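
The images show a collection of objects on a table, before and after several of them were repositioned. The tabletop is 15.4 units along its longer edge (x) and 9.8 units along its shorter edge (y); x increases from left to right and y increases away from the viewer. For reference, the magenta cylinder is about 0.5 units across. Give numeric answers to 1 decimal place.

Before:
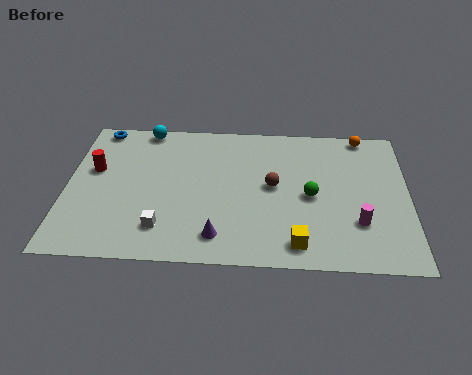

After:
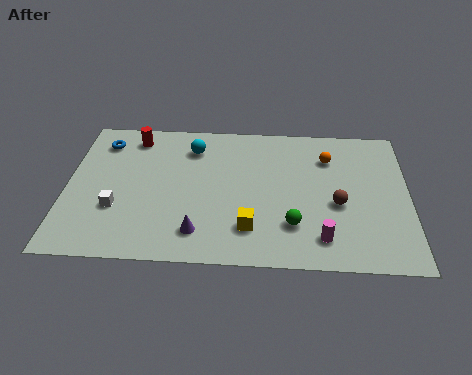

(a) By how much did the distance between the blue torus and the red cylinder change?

-1.5

Before: roughly 3.0 units apart; after: 1.5. That's 1.5 units closer together.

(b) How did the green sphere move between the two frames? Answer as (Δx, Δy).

(-0.8, -2.0)

The green sphere started near (11.0, 4.6) and ended near (10.2, 2.6).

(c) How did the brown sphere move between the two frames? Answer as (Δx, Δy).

(2.9, -1.1)

From the two frames, the brown sphere sits at roughly (9.3, 5.2) before and (12.2, 4.1) after.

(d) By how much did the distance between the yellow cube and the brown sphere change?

+0.3

They were about 4.0 units apart before and 4.3 after — 0.3 units further apart.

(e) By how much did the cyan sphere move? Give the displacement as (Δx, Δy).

(2.2, -1.3)

The cyan sphere was at about (3.4, 9.0) and moved to about (5.6, 7.7).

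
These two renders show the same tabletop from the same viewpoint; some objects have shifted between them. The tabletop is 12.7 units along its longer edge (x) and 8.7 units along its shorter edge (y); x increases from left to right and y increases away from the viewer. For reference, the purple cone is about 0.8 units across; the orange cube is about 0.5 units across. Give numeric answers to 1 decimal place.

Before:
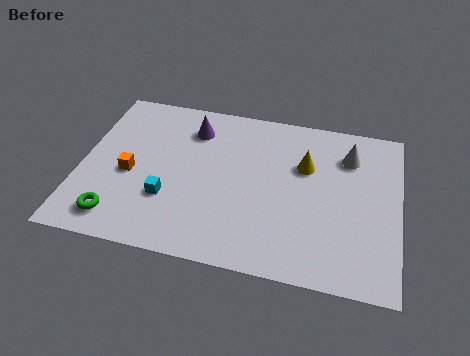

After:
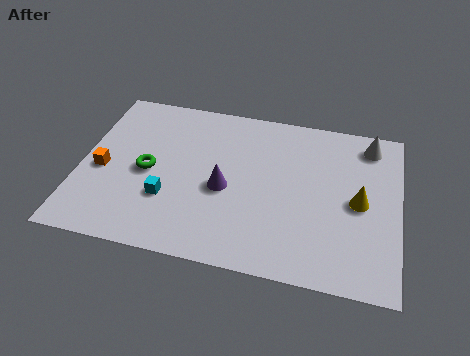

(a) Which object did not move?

the cyan cube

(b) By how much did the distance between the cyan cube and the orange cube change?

+1.0

The distance was about 1.9 in the first image and 2.9 in the second, so they moved 1.0 units further apart.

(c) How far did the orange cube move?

1.1

The orange cube was near (2.0, 3.8) before and (0.9, 3.8) after, so it travelled √(1.1² + 0.0²) ≈ 1.1 units.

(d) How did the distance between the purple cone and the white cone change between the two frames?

+0.4

Before: roughly 6.3 units apart; after: 6.7. That's 0.4 units further apart.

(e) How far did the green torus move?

2.9

The green torus was near (1.7, 1.4) before and (2.7, 4.1) after, so it travelled √(1.0² + 2.7²) ≈ 2.9 units.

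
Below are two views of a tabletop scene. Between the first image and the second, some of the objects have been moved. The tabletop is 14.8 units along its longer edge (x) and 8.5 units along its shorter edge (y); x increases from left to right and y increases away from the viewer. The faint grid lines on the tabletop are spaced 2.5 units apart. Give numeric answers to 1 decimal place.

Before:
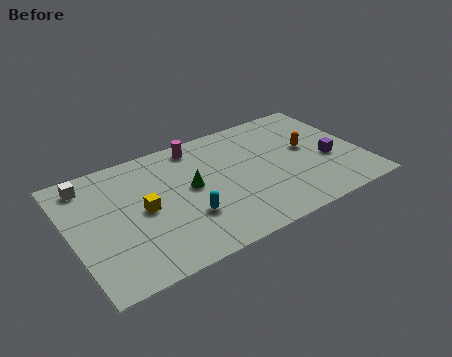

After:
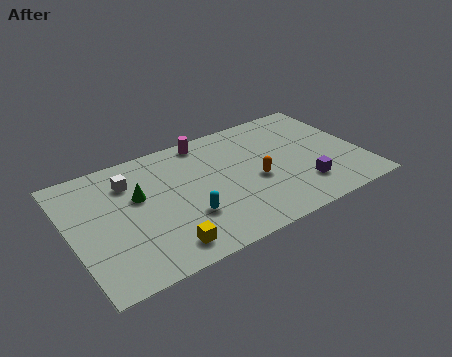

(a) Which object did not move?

the cyan capsule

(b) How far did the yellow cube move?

3.0

The yellow cube was near (3.6, 4.2) before and (4.2, 1.3) after, so it travelled √(0.6² + 2.9²) ≈ 3.0 units.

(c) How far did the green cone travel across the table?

2.7

From (6.1, 4.6) to (3.5, 5.2), the green cone covered √(2.6² + 0.6²) ≈ 2.7 units.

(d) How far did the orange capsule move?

3.1

From (12.2, 4.7) to (9.3, 3.6), the orange capsule covered √(2.9² + 1.1²) ≈ 3.1 units.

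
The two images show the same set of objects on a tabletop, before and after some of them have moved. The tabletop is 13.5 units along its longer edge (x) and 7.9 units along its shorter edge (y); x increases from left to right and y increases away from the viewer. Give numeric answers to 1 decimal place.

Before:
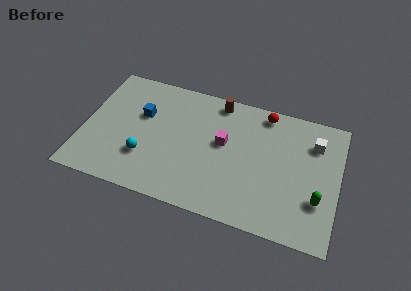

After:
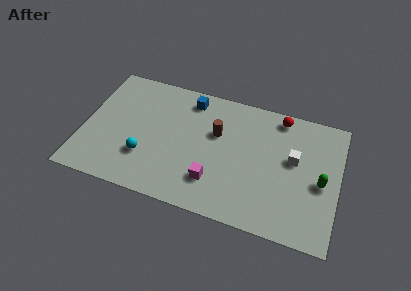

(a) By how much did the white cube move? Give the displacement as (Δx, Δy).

(-1.0, -1.3)

The white cube was at about (12.1, 5.9) and moved to about (11.1, 4.6).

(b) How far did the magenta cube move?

2.5

The magenta cube was near (7.4, 4.5) before and (7.1, 2.0) after, so it travelled √(0.3² + 2.5²) ≈ 2.5 units.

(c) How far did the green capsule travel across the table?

1.1

From (12.5, 2.5) to (12.6, 3.6), the green capsule covered √(0.1² + 1.1²) ≈ 1.1 units.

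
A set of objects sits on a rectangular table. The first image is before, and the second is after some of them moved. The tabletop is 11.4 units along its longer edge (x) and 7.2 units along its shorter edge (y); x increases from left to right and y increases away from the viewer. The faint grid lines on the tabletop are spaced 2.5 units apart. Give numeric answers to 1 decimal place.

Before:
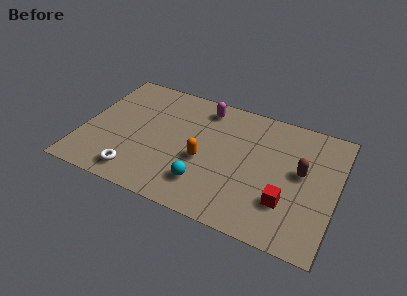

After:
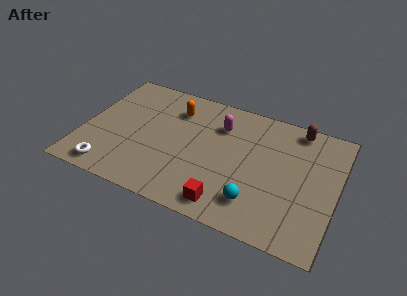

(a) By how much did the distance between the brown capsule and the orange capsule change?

+1.2

They were about 4.4 units apart before and 5.6 after — 1.2 units further apart.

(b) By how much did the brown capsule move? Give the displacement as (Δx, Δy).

(-0.4, 2.4)

From the two frames, the brown capsule sits at roughly (9.8, 4.0) before and (9.4, 6.4) after.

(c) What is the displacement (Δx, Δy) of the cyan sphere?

(2.3, -0.1)

The cyan sphere started near (5.7, 1.7) and ended near (8.0, 1.6).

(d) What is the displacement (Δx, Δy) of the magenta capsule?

(0.8, -0.8)

From the two frames, the magenta capsule sits at roughly (5.2, 6.1) before and (6.0, 5.3) after.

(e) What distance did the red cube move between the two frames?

2.7

The red cube was near (9.3, 2.1) before and (6.8, 1.0) after, so it travelled √(2.5² + 1.1²) ≈ 2.7 units.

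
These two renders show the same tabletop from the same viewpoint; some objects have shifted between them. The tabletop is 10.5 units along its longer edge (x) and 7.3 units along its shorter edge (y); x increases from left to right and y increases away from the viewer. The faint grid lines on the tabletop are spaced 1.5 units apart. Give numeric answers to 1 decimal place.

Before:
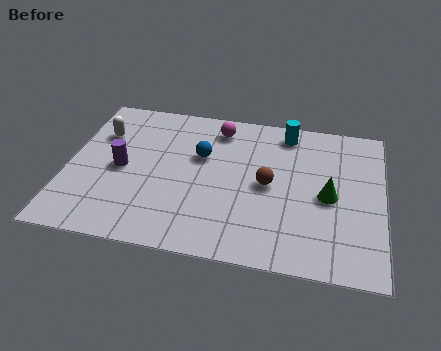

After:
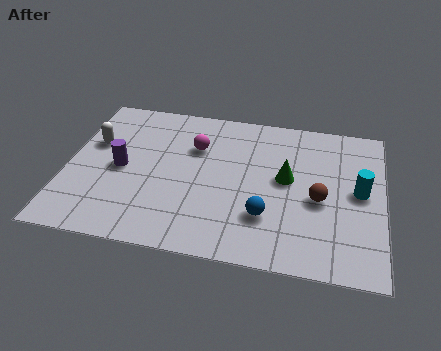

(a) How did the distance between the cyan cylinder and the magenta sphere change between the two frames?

+3.3

Before: roughly 2.3 units apart; after: 5.6. That's 3.3 units further apart.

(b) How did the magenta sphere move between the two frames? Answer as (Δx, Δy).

(-0.7, -1.1)

The magenta sphere started near (4.9, 6.1) and ended near (4.2, 5.0).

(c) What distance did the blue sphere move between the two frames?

3.4

The blue sphere moved from about (4.4, 4.6) to (6.7, 2.1), a distance of √(2.3² + 2.5²) ≈ 3.4.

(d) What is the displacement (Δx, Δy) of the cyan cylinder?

(2.5, -2.5)

The cyan cylinder was at about (7.2, 6.3) and moved to about (9.7, 3.8).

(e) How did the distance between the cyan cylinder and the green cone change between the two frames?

-0.9

The distance was about 3.3 in the first image and 2.4 in the second, so they moved 0.9 units closer together.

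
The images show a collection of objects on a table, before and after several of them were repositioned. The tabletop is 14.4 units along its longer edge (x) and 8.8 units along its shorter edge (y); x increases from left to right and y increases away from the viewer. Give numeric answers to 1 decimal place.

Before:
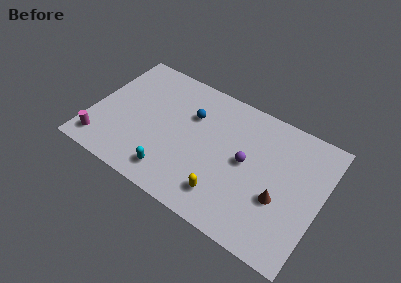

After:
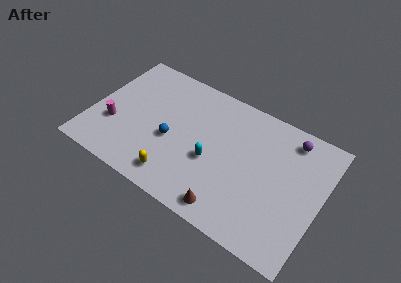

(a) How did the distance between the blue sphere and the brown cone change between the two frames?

-1.7

The distance was about 6.6 in the first image and 4.9 in the second, so they moved 1.7 units closer together.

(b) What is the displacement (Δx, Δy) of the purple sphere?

(2.4, 2.9)

The purple sphere started near (9.7, 4.6) and ended near (12.1, 7.5).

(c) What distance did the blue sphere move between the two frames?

2.5

The blue sphere was near (6.0, 6.0) before and (5.1, 3.7) after, so it travelled √(0.9² + 2.3²) ≈ 2.5 units.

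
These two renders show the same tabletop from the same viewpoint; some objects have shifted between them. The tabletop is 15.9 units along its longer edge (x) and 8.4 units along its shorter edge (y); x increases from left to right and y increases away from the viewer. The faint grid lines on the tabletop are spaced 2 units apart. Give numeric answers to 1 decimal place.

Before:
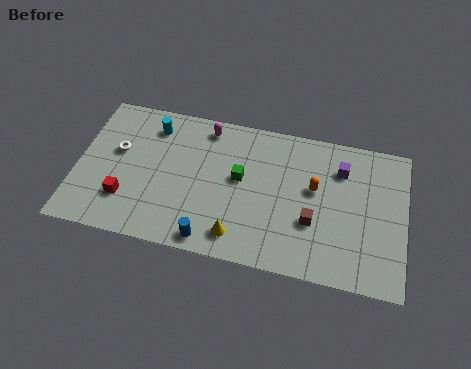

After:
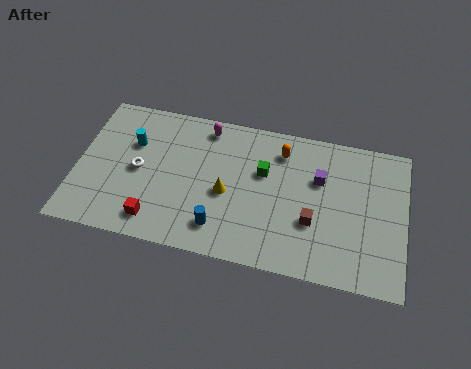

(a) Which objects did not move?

the magenta capsule and the brown cube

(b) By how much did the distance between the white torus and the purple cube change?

-2.1

They were about 10.9 units apart before and 8.8 after — 2.1 units closer together.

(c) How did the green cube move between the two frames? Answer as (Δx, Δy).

(1.1, 0.6)

The green cube started near (7.9, 4.7) and ended near (9.0, 5.3).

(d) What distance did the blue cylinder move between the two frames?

0.9

The blue cylinder was near (6.7, 0.9) before and (7.1, 1.7) after, so it travelled √(0.4² + 0.8²) ≈ 0.9 units.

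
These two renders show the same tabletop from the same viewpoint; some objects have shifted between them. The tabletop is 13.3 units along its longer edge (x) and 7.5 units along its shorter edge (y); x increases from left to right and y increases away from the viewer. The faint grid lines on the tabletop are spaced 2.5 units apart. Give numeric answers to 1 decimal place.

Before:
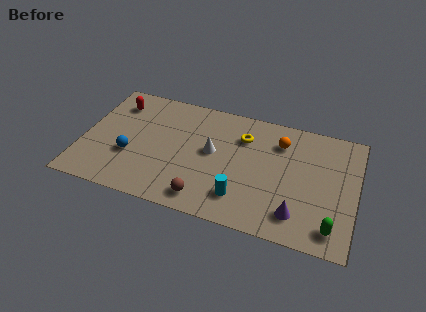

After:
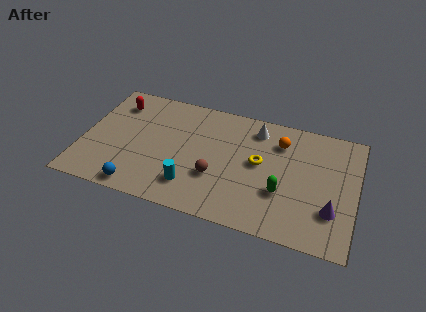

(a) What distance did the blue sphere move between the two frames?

2.0

The blue sphere was near (2.4, 2.7) before and (3.0, 0.8) after, so it travelled √(0.6² + 1.9²) ≈ 2.0 units.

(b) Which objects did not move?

the red capsule and the orange sphere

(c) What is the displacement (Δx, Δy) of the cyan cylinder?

(-2.4, 0.0)

The cyan cylinder started near (7.9, 1.7) and ended near (5.5, 1.7).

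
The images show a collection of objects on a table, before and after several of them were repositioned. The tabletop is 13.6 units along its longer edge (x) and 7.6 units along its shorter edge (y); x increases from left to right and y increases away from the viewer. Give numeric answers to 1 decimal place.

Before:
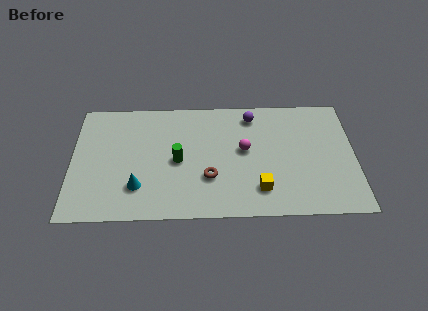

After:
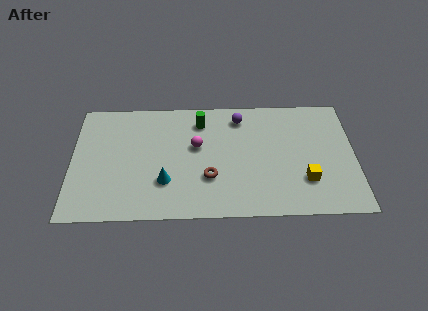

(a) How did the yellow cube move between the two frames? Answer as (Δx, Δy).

(2.2, 0.5)

From the two frames, the yellow cube sits at roughly (9.0, 1.7) before and (11.2, 2.2) after.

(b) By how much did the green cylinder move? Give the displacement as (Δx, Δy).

(1.1, 2.5)

The green cylinder was at about (5.1, 3.6) and moved to about (6.2, 6.1).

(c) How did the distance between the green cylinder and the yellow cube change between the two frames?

+2.0

They were about 4.3 units apart before and 6.3 after — 2.0 units further apart.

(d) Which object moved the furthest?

the green cylinder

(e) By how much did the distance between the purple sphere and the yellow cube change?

+0.4

Before: roughly 4.7 units apart; after: 5.1. That's 0.4 units further apart.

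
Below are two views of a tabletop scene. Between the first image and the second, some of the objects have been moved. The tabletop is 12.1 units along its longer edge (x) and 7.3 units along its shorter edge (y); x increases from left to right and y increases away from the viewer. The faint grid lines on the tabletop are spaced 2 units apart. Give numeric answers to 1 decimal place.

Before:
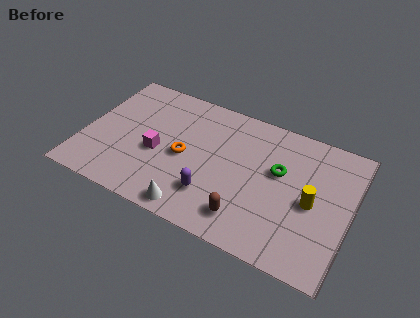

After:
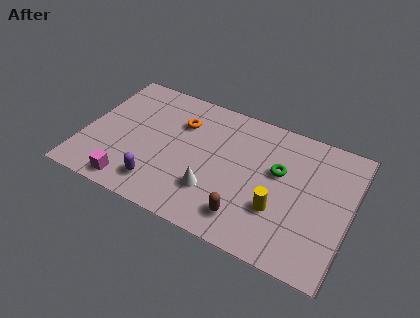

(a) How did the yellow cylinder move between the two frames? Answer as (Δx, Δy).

(-1.4, -1.0)

From the two frames, the yellow cylinder sits at roughly (10.4, 3.4) before and (9.0, 2.4) after.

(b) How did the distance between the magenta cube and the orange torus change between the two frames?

+3.4

Before: roughly 1.2 units apart; after: 4.6. That's 3.4 units further apart.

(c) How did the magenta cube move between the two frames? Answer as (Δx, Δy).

(-0.9, -2.2)

The magenta cube started near (3.4, 3.1) and ended near (2.5, 0.9).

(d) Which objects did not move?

the green torus and the brown capsule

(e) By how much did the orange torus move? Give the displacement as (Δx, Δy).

(-0.4, 1.8)

The orange torus was at about (4.6, 3.4) and moved to about (4.2, 5.2).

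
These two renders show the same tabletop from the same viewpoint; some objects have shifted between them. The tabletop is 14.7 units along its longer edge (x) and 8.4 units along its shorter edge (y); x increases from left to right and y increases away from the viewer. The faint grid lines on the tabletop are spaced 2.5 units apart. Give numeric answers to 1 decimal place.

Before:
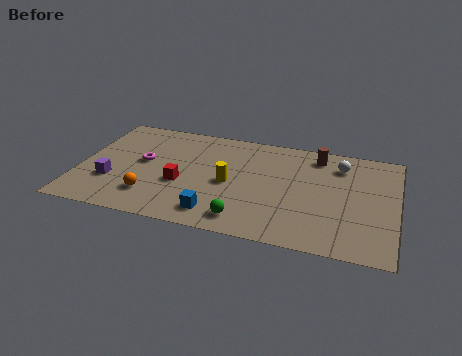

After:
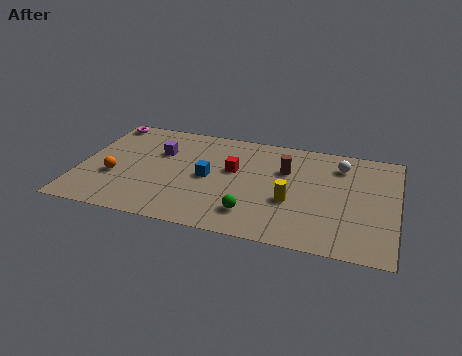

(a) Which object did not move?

the white sphere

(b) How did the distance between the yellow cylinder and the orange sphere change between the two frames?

+4.2

Before: roughly 4.0 units apart; after: 8.2. That's 4.2 units further apart.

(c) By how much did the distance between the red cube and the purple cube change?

+0.3

They were about 3.3 units apart before and 3.6 after — 0.3 units further apart.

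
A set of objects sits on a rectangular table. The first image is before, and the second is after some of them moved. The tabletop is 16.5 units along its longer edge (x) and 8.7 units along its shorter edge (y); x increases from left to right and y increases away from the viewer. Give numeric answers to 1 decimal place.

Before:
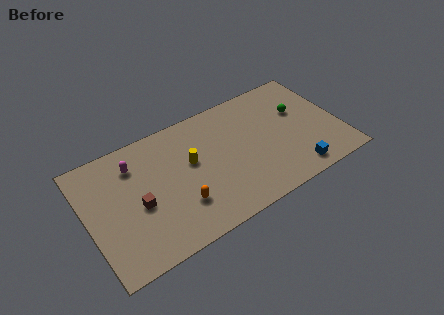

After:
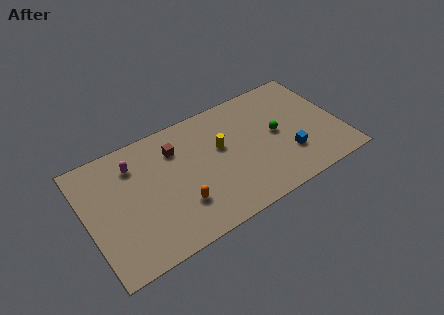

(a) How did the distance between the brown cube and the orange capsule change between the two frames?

+1.2

The distance was about 2.8 in the first image and 4.0 in the second, so they moved 1.2 units further apart.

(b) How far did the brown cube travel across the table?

3.9

The brown cube moved from about (3.2, 3.8) to (6.0, 6.5), a distance of √(2.8² + 2.7²) ≈ 3.9.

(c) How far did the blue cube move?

1.4

From (13.1, 1.2) to (12.9, 2.6), the blue cube covered √(0.2² + 1.4²) ≈ 1.4 units.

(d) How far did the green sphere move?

2.0

The green sphere moved from about (14.1, 5.5) to (12.4, 4.5), a distance of √(1.7² + 1.0²) ≈ 2.0.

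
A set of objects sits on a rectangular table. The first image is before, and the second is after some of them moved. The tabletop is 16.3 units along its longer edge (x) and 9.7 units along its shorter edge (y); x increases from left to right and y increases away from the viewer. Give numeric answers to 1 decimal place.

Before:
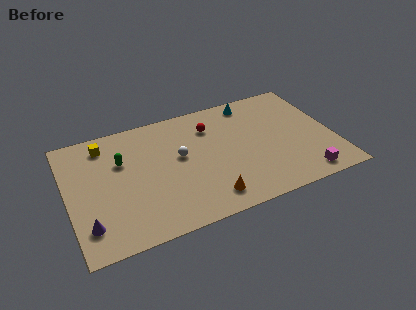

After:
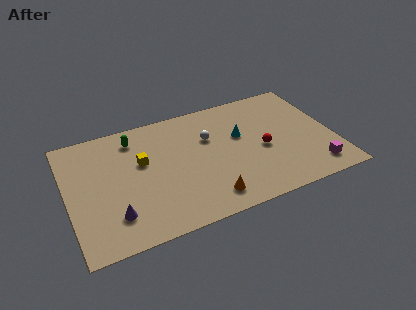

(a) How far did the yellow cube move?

3.0

From (2.5, 8.1) to (4.6, 5.9), the yellow cube covered √(2.1² + 2.2²) ≈ 3.0 units.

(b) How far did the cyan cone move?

2.8

The cyan cone was near (11.7, 8.5) before and (10.7, 5.9) after, so it travelled √(1.0² + 2.6²) ≈ 2.8 units.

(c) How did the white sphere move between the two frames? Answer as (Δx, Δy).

(1.9, 0.9)

The white sphere was at about (6.9, 5.5) and moved to about (8.8, 6.4).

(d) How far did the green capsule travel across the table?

1.8

The green capsule was near (3.4, 6.4) before and (4.3, 8.0) after, so it travelled √(0.9² + 1.6²) ≈ 1.8 units.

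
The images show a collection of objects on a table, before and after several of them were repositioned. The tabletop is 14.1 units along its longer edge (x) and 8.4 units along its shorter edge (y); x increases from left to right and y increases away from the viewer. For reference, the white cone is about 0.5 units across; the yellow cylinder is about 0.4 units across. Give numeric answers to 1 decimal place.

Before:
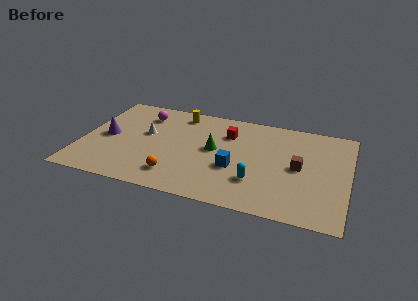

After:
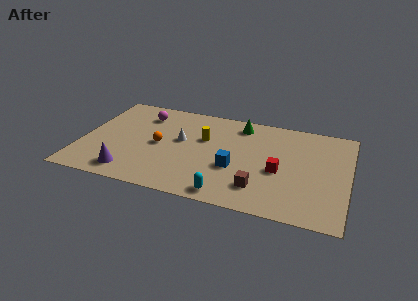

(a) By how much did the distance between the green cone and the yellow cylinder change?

-0.9

The distance was about 3.4 in the first image and 2.5 in the second, so they moved 0.9 units closer together.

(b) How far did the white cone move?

1.9

From (3.3, 4.9) to (5.2, 4.8), the white cone covered √(1.9² + 0.1²) ≈ 1.9 units.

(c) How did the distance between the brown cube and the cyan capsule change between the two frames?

-0.9

Before: roughly 2.8 units apart; after: 1.9. That's 0.9 units closer together.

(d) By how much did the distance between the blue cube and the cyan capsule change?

+0.9

Before: roughly 1.4 units apart; after: 2.3. That's 0.9 units further apart.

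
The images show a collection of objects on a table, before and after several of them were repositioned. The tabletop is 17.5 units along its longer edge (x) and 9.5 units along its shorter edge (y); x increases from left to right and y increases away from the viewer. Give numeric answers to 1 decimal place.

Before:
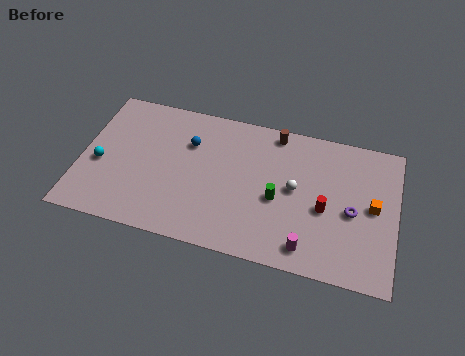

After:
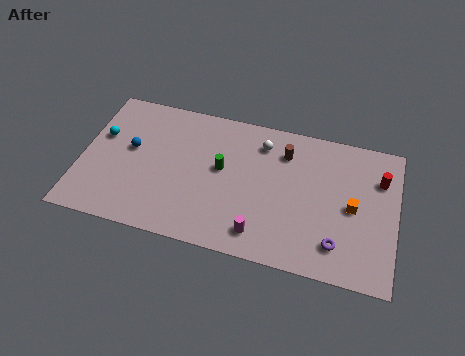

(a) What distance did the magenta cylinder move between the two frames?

2.6

The magenta cylinder was near (12.8, 1.4) before and (10.2, 1.6) after, so it travelled √(2.6² + 0.2²) ≈ 2.6 units.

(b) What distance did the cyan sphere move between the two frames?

1.9

From (1.1, 4.0) to (1.0, 5.9), the cyan sphere covered √(0.1² + 1.9²) ≈ 1.9 units.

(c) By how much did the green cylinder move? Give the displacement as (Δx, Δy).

(-3.2, 1.2)

The green cylinder started near (11.0, 4.1) and ended near (7.8, 5.3).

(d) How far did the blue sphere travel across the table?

3.4

From (5.9, 6.6) to (2.7, 5.4), the blue sphere covered √(3.2² + 1.2²) ≈ 3.4 units.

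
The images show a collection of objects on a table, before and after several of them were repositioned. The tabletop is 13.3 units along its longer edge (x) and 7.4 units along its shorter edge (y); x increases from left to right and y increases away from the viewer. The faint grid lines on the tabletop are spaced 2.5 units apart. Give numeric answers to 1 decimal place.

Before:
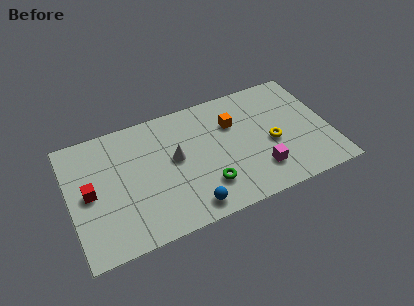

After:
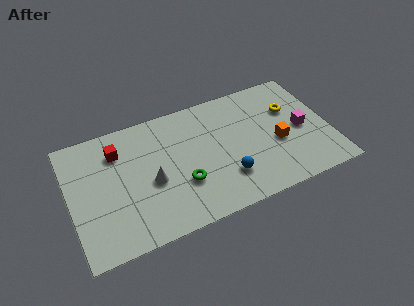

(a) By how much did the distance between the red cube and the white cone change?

-1.6

They were about 4.4 units apart before and 2.8 after — 1.6 units closer together.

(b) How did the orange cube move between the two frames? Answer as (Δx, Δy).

(2.1, -2.0)

The orange cube started near (8.5, 5.1) and ended near (10.6, 3.1).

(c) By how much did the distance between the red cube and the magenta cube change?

+0.8

They were about 8.7 units apart before and 9.5 after — 0.8 units further apart.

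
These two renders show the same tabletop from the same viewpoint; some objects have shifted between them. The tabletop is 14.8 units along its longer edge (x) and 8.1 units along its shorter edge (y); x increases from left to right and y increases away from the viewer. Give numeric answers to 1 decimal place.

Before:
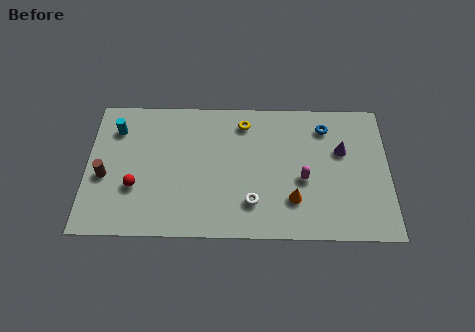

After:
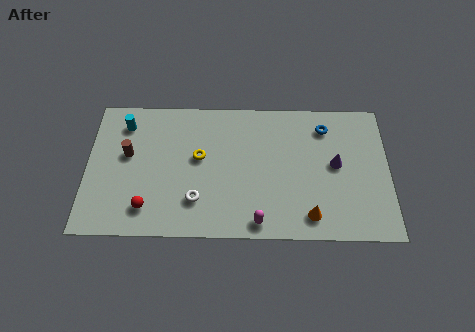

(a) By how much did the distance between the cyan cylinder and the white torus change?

-2.2

The distance was about 7.9 in the first image and 5.7 in the second, so they moved 2.2 units closer together.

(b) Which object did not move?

the blue torus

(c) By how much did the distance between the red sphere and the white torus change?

-3.3

The distance was about 5.8 in the first image and 2.5 in the second, so they moved 3.3 units closer together.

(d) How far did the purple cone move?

0.9

The purple cone moved from about (12.5, 5.1) to (12.2, 4.3), a distance of √(0.3² + 0.8²) ≈ 0.9.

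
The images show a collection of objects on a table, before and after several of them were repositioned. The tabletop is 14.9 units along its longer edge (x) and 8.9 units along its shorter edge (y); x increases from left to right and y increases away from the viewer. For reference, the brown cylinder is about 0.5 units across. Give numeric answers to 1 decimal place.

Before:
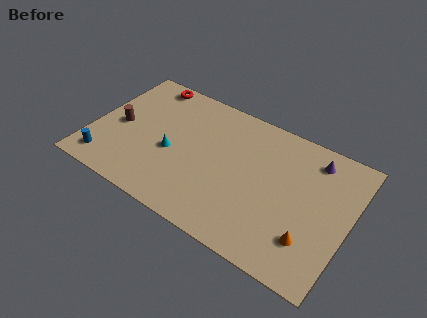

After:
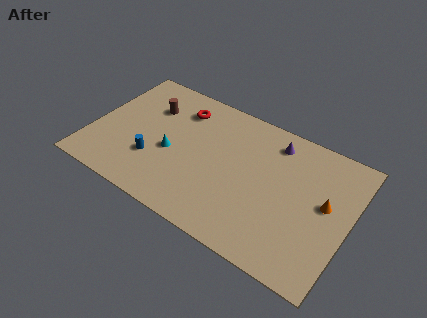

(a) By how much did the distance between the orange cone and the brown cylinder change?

-1.1

Before: roughly 11.7 units apart; after: 10.6. That's 1.1 units closer together.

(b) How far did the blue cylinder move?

3.0

The blue cylinder moved from about (1.2, 1.4) to (3.8, 2.8), a distance of √(2.6² + 1.4²) ≈ 3.0.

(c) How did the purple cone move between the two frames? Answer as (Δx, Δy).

(-2.3, 0.0)

From the two frames, the purple cone sits at roughly (12.5, 7.4) before and (10.2, 7.4) after.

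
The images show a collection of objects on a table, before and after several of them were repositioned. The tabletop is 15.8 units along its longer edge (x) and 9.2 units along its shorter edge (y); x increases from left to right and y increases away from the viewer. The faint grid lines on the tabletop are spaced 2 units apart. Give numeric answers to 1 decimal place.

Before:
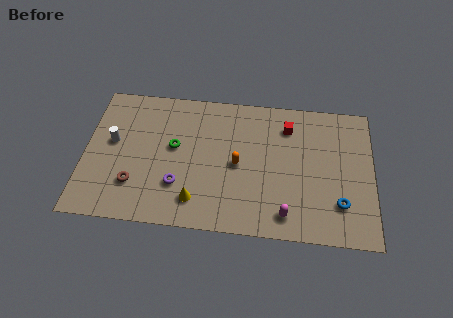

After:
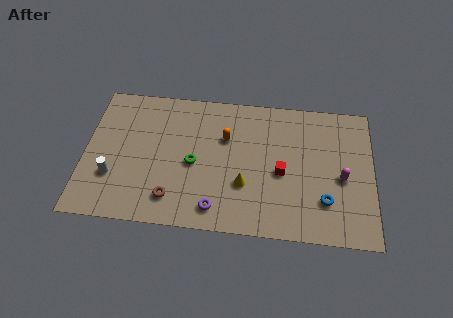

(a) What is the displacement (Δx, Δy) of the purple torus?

(2.1, -1.3)

The purple torus started near (5.2, 2.7) and ended near (7.3, 1.4).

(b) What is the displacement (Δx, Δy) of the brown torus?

(2.1, -0.7)

The brown torus was at about (2.8, 2.5) and moved to about (4.9, 1.8).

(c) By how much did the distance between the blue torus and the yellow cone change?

-3.4

Before: roughly 7.8 units apart; after: 4.4. That's 3.4 units closer together.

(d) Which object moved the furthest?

the magenta capsule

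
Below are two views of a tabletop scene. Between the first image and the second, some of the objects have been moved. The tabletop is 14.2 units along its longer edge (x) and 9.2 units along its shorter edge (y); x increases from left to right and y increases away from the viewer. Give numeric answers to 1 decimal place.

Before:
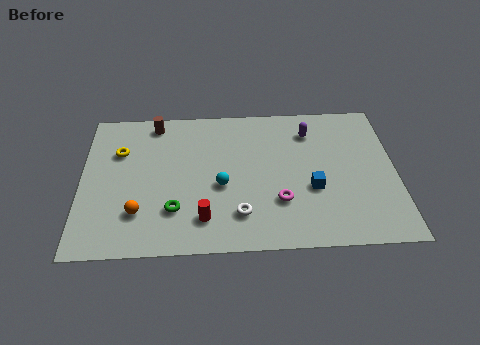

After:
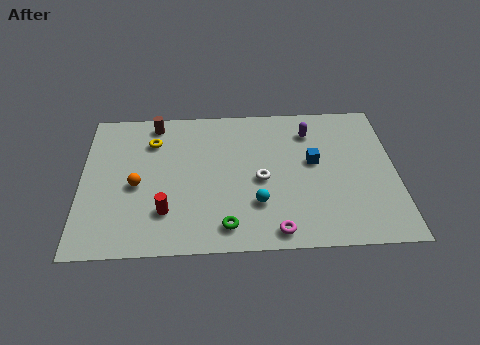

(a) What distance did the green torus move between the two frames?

2.5

The green torus was near (4.2, 2.5) before and (6.5, 1.4) after, so it travelled √(2.3² + 1.1²) ≈ 2.5 units.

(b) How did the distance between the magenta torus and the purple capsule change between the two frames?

+1.8

The distance was about 4.6 in the first image and 6.4 in the second, so they moved 1.8 units further apart.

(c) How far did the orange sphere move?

1.7

From (2.6, 2.4) to (2.5, 4.1), the orange sphere covered √(0.1² + 1.7²) ≈ 1.7 units.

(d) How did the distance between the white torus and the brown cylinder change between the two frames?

-0.9

Before: roughly 7.1 units apart; after: 6.2. That's 0.9 units closer together.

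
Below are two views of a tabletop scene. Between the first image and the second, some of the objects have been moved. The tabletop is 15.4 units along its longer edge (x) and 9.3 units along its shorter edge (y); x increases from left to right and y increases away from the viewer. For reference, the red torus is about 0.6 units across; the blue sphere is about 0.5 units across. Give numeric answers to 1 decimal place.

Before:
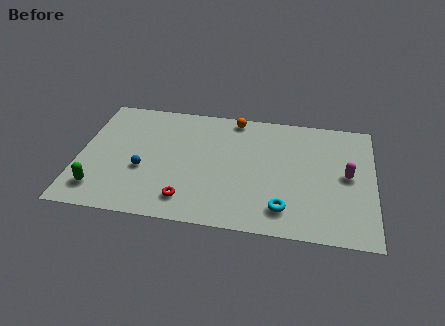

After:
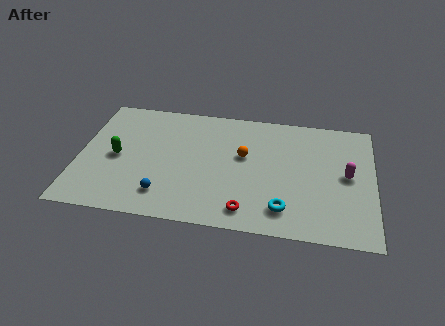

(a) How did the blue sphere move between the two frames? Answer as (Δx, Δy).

(1.2, -1.7)

The blue sphere was at about (3.4, 3.6) and moved to about (4.6, 1.9).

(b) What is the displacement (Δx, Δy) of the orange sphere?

(0.6, -2.9)

From the two frames, the orange sphere sits at roughly (8.0, 8.4) before and (8.6, 5.5) after.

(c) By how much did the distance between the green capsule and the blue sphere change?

+0.8

Before: roughly 2.8 units apart; after: 3.6. That's 0.8 units further apart.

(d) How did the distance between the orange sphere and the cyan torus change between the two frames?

-2.9

They were about 7.2 units apart before and 4.3 after — 2.9 units closer together.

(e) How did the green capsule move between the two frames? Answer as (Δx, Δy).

(0.8, 2.6)

From the two frames, the green capsule sits at roughly (1.2, 1.8) before and (2.0, 4.4) after.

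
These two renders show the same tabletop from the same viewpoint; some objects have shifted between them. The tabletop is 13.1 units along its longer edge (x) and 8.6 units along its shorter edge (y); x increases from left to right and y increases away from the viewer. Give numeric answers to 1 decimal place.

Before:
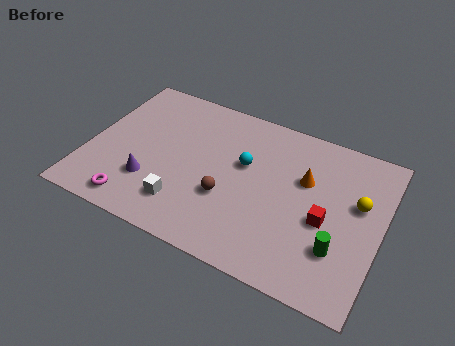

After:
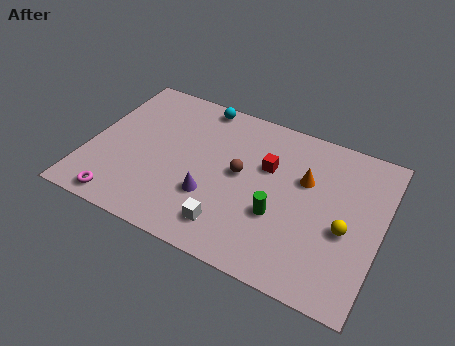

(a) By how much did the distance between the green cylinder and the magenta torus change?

-1.9

The distance was about 9.0 in the first image and 7.1 in the second, so they moved 1.9 units closer together.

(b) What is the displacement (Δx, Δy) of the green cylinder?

(-2.7, 0.6)

From the two frames, the green cylinder sits at roughly (11.4, 2.5) before and (8.7, 3.1) after.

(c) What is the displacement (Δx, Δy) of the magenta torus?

(-0.6, -0.2)

From the two frames, the magenta torus sits at roughly (2.5, 1.1) before and (1.9, 0.9) after.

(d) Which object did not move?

the orange cone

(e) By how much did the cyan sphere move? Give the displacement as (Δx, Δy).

(-2.4, 2.6)

The cyan sphere was at about (6.9, 5.2) and moved to about (4.5, 7.8).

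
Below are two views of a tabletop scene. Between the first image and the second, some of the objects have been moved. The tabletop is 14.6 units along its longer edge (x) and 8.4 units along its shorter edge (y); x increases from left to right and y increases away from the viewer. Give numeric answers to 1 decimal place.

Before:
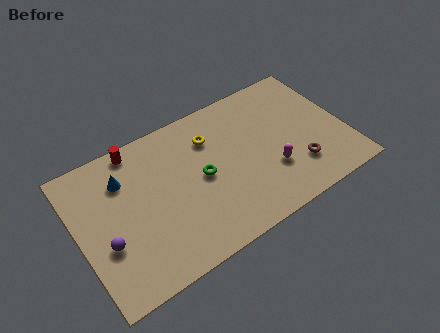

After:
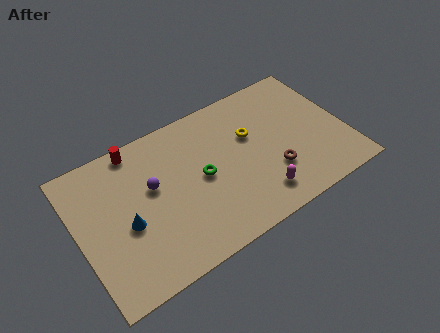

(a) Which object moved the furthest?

the purple sphere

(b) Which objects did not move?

the green torus and the red cylinder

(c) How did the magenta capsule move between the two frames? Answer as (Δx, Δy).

(-0.9, -1.1)

From the two frames, the magenta capsule sits at roughly (10.3, 2.7) before and (9.4, 1.6) after.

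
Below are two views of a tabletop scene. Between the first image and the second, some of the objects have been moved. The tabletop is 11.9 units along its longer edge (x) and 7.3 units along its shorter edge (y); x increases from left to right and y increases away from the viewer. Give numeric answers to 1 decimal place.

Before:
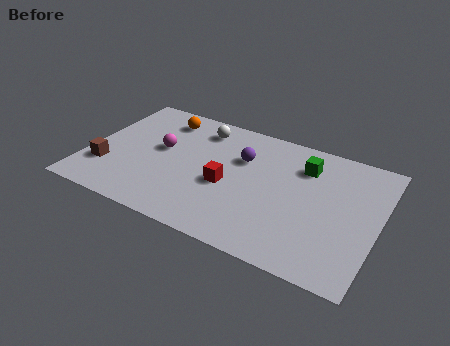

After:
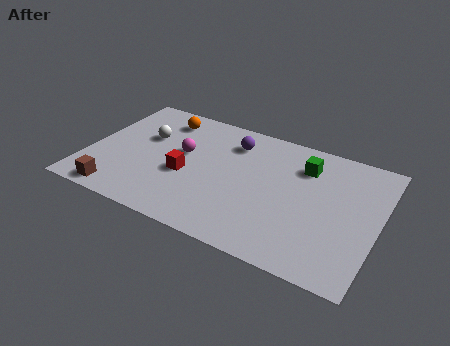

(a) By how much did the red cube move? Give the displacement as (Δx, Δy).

(-1.7, -0.1)

From the two frames, the red cube sits at roughly (5.8, 3.1) before and (4.1, 3.0) after.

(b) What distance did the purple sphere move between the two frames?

0.9

The purple sphere moved from about (6.2, 4.9) to (5.7, 5.7), a distance of √(0.5² + 0.8²) ≈ 0.9.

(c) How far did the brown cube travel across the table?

1.5

From (0.9, 2.1) to (1.6, 0.8), the brown cube covered √(0.7² + 1.3²) ≈ 1.5 units.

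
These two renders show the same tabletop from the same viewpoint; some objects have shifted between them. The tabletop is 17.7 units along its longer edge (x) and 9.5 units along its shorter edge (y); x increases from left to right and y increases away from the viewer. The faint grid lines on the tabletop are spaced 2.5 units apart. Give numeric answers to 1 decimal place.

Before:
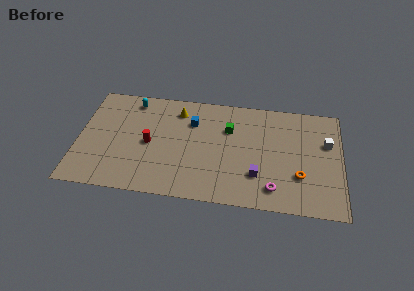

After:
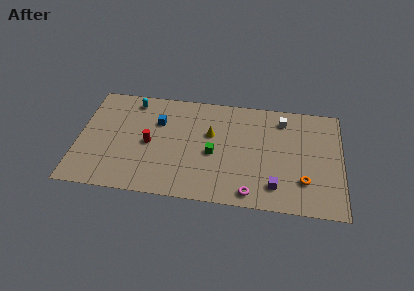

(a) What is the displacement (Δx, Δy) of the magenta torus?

(-1.5, -0.6)

From the two frames, the magenta torus sits at roughly (13.2, 1.7) before and (11.7, 1.1) after.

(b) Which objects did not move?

the red cylinder and the cyan capsule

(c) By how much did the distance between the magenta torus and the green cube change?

-1.7

Before: roughly 5.7 units apart; after: 4.0. That's 1.7 units closer together.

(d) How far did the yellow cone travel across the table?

2.9

The yellow cone was near (6.6, 7.7) before and (8.9, 5.9) after, so it travelled √(2.3² + 1.8²) ≈ 2.9 units.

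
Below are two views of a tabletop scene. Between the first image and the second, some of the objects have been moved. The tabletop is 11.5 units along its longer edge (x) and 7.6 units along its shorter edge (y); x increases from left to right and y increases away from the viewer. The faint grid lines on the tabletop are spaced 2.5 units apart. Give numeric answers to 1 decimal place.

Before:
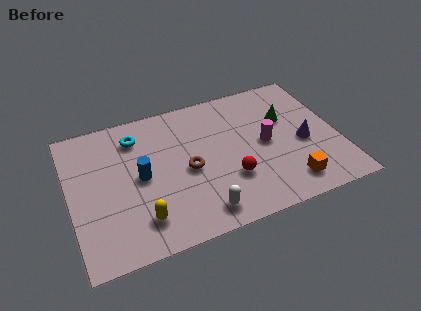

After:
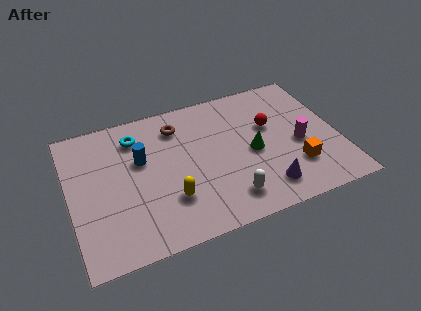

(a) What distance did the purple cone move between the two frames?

2.7

From (10.0, 3.3) to (8.1, 1.4), the purple cone covered √(1.9² + 1.9²) ≈ 2.7 units.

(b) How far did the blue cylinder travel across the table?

0.9

From (3.0, 3.8) to (3.1, 4.7), the blue cylinder covered √(0.1² + 0.9²) ≈ 0.9 units.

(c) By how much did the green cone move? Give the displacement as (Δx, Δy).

(-1.6, -1.4)

The green cone started near (9.4, 4.9) and ended near (7.8, 3.5).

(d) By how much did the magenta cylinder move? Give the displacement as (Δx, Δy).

(1.4, -0.5)

The magenta cylinder started near (8.4, 3.8) and ended near (9.8, 3.3).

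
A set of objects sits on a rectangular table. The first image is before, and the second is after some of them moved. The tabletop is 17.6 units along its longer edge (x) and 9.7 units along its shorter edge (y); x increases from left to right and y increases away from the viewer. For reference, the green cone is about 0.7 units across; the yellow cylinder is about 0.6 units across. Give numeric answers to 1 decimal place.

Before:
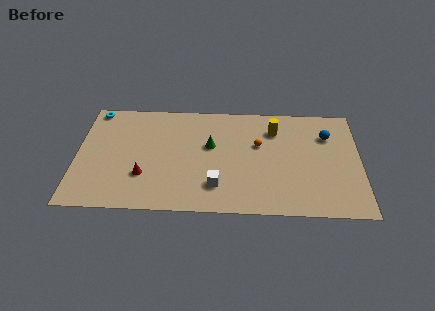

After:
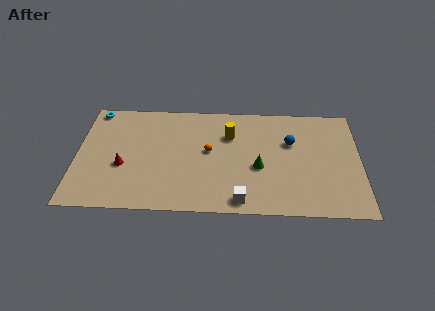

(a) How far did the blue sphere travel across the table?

2.4

The blue sphere was near (15.6, 7.0) before and (13.3, 6.3) after, so it travelled √(2.3² + 0.7²) ≈ 2.4 units.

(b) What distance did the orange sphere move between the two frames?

3.2

From (11.3, 6.0) to (8.2, 5.3), the orange sphere covered √(3.1² + 0.7²) ≈ 3.2 units.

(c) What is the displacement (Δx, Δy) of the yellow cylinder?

(-2.8, -0.6)

From the two frames, the yellow cylinder sits at roughly (12.3, 7.4) before and (9.5, 6.8) after.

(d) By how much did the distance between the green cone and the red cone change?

+3.4

The distance was about 5.0 in the first image and 8.4 in the second, so they moved 3.4 units further apart.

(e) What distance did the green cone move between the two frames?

3.5

The green cone moved from about (8.3, 5.8) to (11.3, 4.0), a distance of √(3.0² + 1.8²) ≈ 3.5.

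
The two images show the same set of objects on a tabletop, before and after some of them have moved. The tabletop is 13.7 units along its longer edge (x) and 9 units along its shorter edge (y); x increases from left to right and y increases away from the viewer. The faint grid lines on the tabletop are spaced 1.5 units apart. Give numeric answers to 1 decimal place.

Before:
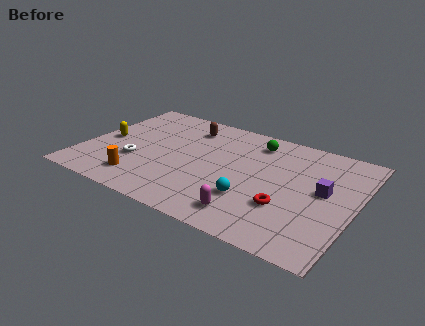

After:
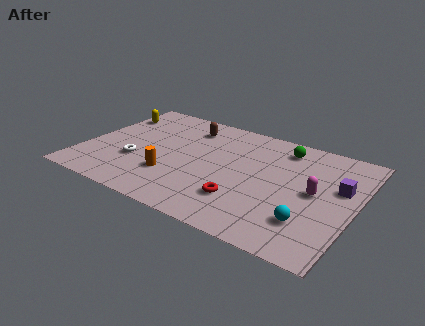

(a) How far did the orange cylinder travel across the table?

1.7

The orange cylinder was near (3.3, 1.7) before and (4.7, 2.7) after, so it travelled √(1.4² + 1.0²) ≈ 1.7 units.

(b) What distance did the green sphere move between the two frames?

1.4

The green sphere moved from about (8.3, 7.4) to (9.7, 7.5), a distance of √(1.4² + 0.1²) ≈ 1.4.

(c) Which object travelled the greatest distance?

the magenta capsule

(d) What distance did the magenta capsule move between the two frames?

4.2

The magenta capsule was near (8.9, 1.5) before and (11.7, 4.6) after, so it travelled √(2.8² + 3.1²) ≈ 4.2 units.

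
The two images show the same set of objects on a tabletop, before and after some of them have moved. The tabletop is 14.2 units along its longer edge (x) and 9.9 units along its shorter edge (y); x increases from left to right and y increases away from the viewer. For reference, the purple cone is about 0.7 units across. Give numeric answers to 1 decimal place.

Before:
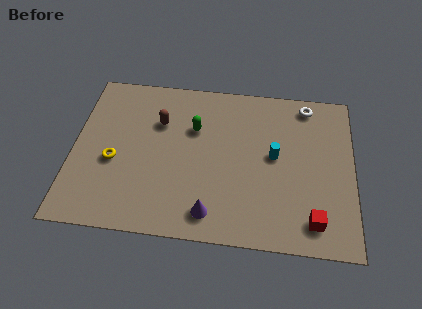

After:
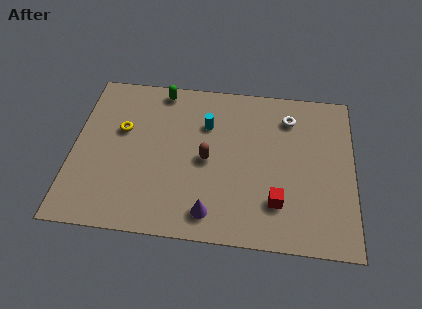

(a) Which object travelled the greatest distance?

the cyan cylinder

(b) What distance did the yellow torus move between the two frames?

2.0

From (2.1, 4.1) to (2.4, 6.1), the yellow torus covered √(0.3² + 2.0²) ≈ 2.0 units.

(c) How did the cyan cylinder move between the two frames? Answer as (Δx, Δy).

(-3.5, 1.6)

From the two frames, the cyan cylinder sits at roughly (10.2, 5.3) before and (6.7, 6.9) after.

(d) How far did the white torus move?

1.3

The white torus moved from about (11.8, 8.7) to (10.9, 7.8), a distance of √(0.9² + 0.9²) ≈ 1.3.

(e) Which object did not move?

the purple cone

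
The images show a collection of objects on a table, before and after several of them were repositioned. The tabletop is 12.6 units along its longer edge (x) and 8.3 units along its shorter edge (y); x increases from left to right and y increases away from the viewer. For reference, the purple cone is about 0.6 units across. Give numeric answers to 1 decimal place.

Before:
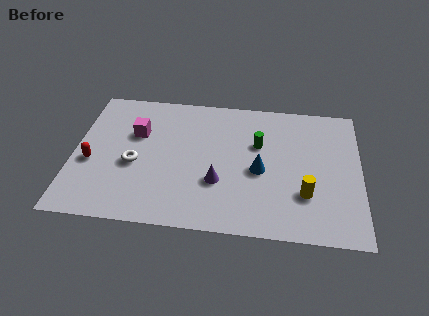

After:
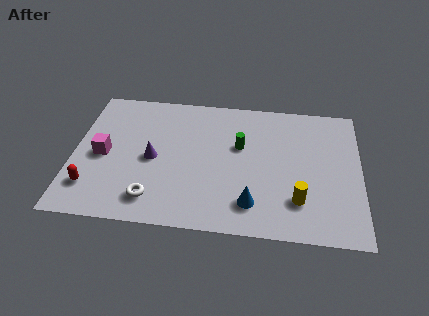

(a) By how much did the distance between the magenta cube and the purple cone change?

-2.3

They were about 4.5 units apart before and 2.2 after — 2.3 units closer together.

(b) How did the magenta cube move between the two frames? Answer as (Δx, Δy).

(-1.4, -1.5)

The magenta cube was at about (2.7, 5.4) and moved to about (1.3, 3.9).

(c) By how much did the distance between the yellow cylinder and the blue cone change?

-0.3

They were about 2.3 units apart before and 2.0 after — 0.3 units closer together.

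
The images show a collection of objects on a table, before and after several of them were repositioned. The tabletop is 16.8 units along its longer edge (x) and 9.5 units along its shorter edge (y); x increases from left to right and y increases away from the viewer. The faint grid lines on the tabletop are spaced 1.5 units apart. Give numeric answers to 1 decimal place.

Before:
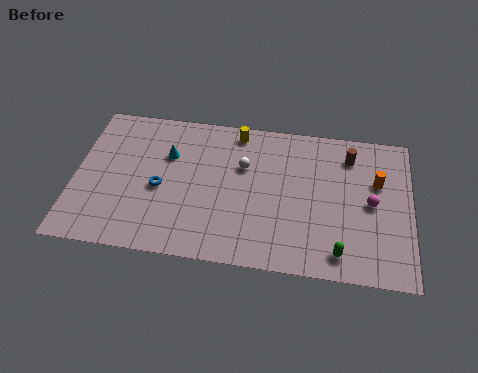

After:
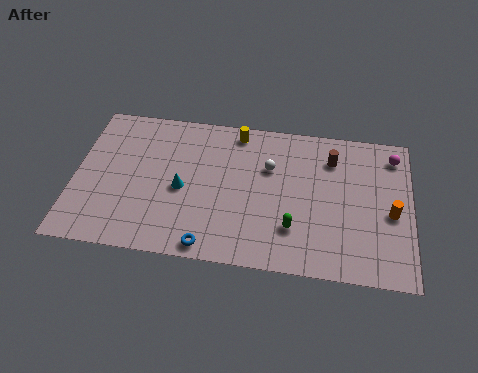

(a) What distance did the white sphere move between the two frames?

1.3

From (8.4, 6.2) to (9.7, 6.3), the white sphere covered √(1.3² + 0.1²) ≈ 1.3 units.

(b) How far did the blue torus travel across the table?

4.2

The blue torus moved from about (4.3, 4.2) to (6.9, 0.9), a distance of √(2.6² + 3.3²) ≈ 4.2.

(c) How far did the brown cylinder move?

0.9

The brown cylinder was near (13.7, 7.6) before and (12.8, 7.3) after, so it travelled √(0.9² + 0.3²) ≈ 0.9 units.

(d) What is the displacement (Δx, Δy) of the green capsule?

(-2.3, 1.2)

The green capsule started near (13.3, 1.4) and ended near (11.0, 2.6).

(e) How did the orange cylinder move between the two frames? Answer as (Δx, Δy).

(0.7, -1.9)

From the two frames, the orange cylinder sits at roughly (15.1, 6.1) before and (15.8, 4.2) after.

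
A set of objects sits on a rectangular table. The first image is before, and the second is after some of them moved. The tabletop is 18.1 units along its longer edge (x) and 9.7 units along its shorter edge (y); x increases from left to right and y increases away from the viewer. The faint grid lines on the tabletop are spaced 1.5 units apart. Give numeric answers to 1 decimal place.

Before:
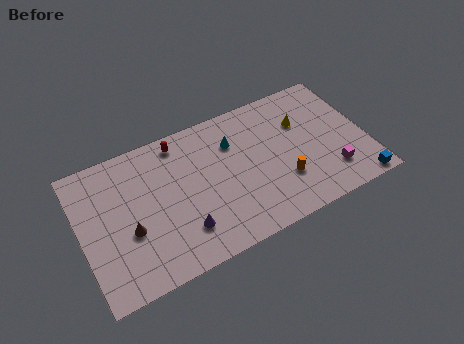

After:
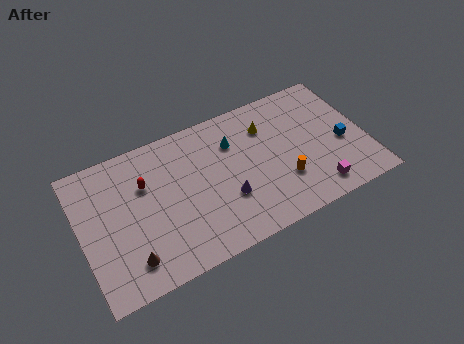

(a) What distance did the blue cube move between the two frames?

3.3

From (17.1, 0.8) to (16.6, 4.1), the blue cube covered √(0.5² + 3.3²) ≈ 3.3 units.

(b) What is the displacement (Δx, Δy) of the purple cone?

(2.9, 0.9)

The purple cone was at about (6.1, 2.4) and moved to about (9.0, 3.3).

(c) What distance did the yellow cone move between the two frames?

2.3

The yellow cone moved from about (14.3, 6.6) to (12.1, 7.2), a distance of √(2.2² + 0.6²) ≈ 2.3.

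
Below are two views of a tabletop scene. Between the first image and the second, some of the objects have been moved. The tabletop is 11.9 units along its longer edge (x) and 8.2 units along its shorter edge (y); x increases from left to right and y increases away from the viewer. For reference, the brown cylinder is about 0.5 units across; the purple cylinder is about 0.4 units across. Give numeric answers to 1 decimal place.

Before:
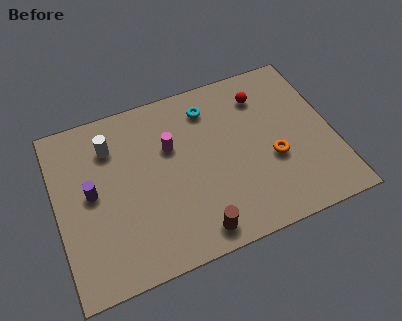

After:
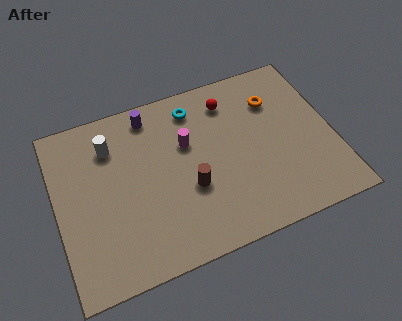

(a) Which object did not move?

the white cylinder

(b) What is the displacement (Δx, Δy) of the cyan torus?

(-0.6, 0.2)

The cyan torus started near (6.8, 6.6) and ended near (6.2, 6.8).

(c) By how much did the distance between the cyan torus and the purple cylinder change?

-3.9

They were about 5.8 units apart before and 1.9 after — 3.9 units closer together.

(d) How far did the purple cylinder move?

4.0

The purple cylinder moved from about (1.5, 4.3) to (4.3, 7.1), a distance of √(2.8² + 2.8²) ≈ 4.0.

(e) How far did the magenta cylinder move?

0.7

From (5.0, 5.3) to (5.7, 5.2), the magenta cylinder covered √(0.7² + 0.1²) ≈ 0.7 units.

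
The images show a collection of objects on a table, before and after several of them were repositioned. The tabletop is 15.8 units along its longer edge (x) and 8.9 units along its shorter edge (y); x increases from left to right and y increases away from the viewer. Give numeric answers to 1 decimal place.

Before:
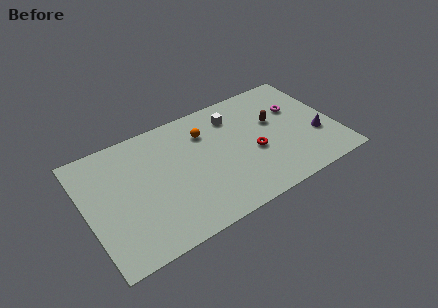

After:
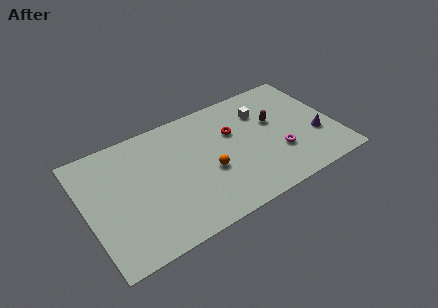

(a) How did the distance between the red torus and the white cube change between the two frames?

-1.3

They were about 3.4 units apart before and 2.1 after — 1.3 units closer together.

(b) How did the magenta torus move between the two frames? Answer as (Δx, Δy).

(-1.6, -2.9)

From the two frames, the magenta torus sits at roughly (13.6, 5.8) before and (12.0, 2.9) after.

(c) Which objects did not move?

the purple cone and the brown capsule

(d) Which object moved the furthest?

the magenta torus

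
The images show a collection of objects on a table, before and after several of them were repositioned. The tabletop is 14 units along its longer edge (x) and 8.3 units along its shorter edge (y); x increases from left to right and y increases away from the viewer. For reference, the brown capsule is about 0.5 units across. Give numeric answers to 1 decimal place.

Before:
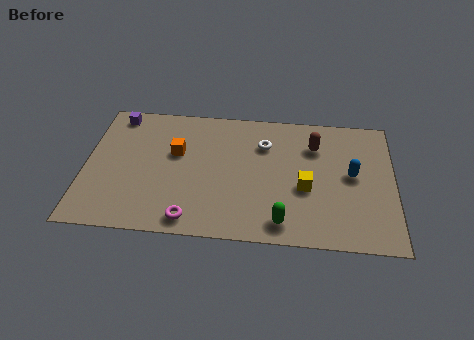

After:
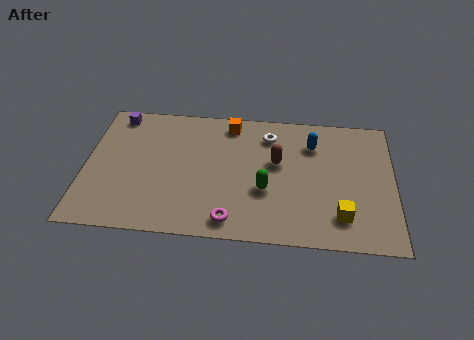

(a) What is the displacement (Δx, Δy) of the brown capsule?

(-1.7, -1.2)

From the two frames, the brown capsule sits at roughly (10.4, 6.1) before and (8.7, 4.9) after.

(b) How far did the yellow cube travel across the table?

2.3

The yellow cube moved from about (10.0, 3.4) to (11.6, 1.8), a distance of √(1.6² + 1.6²) ≈ 2.3.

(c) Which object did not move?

the purple cube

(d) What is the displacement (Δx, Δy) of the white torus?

(0.2, 0.6)

From the two frames, the white torus sits at roughly (8.1, 6.0) before and (8.3, 6.6) after.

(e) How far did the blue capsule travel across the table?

2.5

The blue capsule moved from about (12.1, 4.4) to (10.3, 6.2), a distance of √(1.8² + 1.8²) ≈ 2.5.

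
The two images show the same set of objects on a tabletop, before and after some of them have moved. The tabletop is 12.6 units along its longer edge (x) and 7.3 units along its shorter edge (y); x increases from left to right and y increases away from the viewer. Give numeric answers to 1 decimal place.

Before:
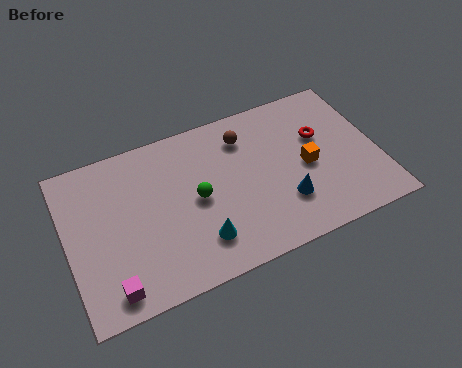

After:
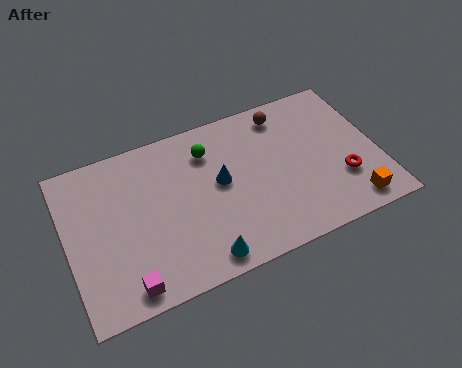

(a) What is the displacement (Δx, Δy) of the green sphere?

(0.7, 2.0)

The green sphere started near (5.2, 3.6) and ended near (5.9, 5.6).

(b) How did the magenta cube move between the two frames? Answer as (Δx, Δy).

(0.6, -0.1)

The magenta cube was at about (1.5, 1.0) and moved to about (2.1, 0.9).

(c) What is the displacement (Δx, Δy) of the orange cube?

(1.5, -2.4)

The orange cube started near (9.7, 3.4) and ended near (11.2, 1.0).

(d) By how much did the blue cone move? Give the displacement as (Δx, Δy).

(-2.4, 1.9)

The blue cone started near (8.6, 2.1) and ended near (6.2, 4.0).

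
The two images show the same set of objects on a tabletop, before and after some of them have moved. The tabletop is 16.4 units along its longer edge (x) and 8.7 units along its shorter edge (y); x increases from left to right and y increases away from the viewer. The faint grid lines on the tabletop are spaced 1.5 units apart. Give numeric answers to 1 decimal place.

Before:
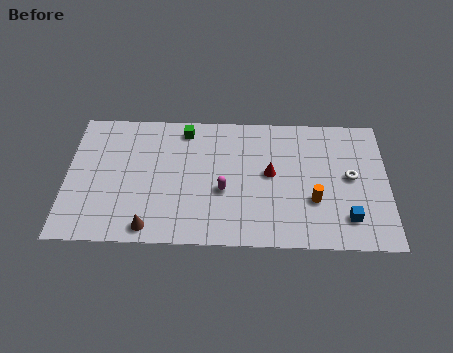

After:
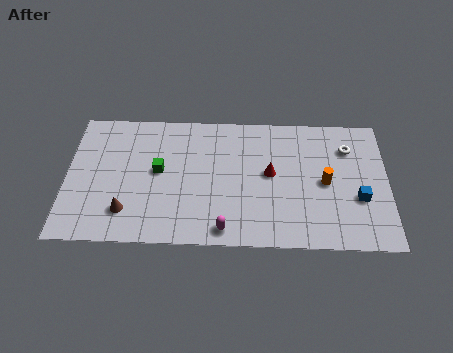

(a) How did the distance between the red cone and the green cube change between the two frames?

+0.5

Before: roughly 5.2 units apart; after: 5.7. That's 0.5 units further apart.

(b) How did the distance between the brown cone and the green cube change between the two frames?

-3.6

Before: roughly 6.7 units apart; after: 3.1. That's 3.6 units closer together.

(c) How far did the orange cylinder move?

1.3

From (12.6, 3.0) to (13.2, 4.2), the orange cylinder covered √(0.6² + 1.2²) ≈ 1.3 units.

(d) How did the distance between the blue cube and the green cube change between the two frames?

+0.3

The distance was about 10.0 in the first image and 10.3 in the second, so they moved 0.3 units further apart.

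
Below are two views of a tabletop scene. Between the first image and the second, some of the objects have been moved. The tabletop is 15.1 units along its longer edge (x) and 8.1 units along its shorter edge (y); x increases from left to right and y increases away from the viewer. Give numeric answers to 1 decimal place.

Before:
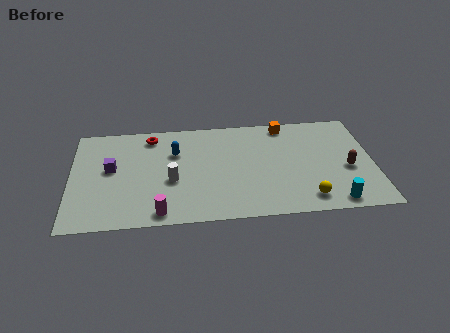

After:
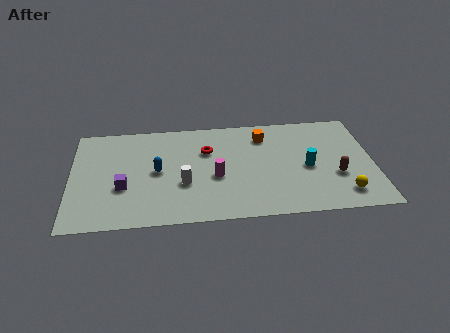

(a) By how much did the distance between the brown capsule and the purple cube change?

-1.3

Before: roughly 11.9 units apart; after: 10.6. That's 1.3 units closer together.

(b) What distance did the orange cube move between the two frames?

1.4

The orange cube was near (10.8, 7.2) before and (9.7, 6.4) after, so it travelled √(1.1² + 0.8²) ≈ 1.4 units.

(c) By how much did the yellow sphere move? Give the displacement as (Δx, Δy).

(1.8, 0.2)

The yellow sphere started near (11.7, 1.3) and ended near (13.5, 1.5).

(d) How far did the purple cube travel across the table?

1.6

From (2.0, 4.5) to (2.6, 3.0), the purple cube covered √(0.6² + 1.5²) ≈ 1.6 units.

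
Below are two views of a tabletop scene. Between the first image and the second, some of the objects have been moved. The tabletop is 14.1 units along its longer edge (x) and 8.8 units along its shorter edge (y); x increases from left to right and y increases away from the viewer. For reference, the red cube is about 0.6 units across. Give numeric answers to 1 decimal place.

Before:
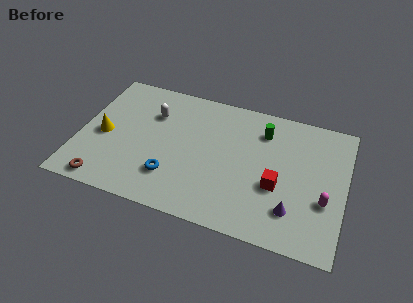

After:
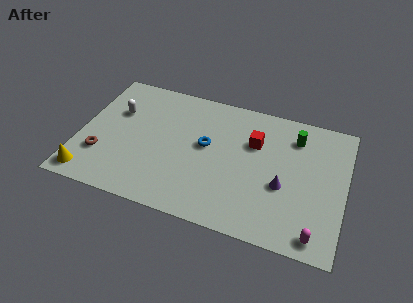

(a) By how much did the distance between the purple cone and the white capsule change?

+0.6

The distance was about 8.8 in the first image and 9.4 in the second, so they moved 0.6 units further apart.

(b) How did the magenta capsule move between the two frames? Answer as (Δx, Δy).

(-0.3, -2.2)

The magenta capsule started near (13.1, 3.2) and ended near (12.8, 1.0).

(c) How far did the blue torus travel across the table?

3.1

The blue torus was near (5.1, 2.3) before and (6.7, 4.9) after, so it travelled √(1.6² + 2.6²) ≈ 3.1 units.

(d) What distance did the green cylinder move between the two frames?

1.7

The green cylinder was near (9.6, 6.8) before and (11.3, 6.9) after, so it travelled √(1.7² + 0.1²) ≈ 1.7 units.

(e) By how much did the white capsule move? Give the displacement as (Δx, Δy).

(-1.9, -0.4)

From the two frames, the white capsule sits at roughly (3.7, 6.2) before and (1.8, 5.8) after.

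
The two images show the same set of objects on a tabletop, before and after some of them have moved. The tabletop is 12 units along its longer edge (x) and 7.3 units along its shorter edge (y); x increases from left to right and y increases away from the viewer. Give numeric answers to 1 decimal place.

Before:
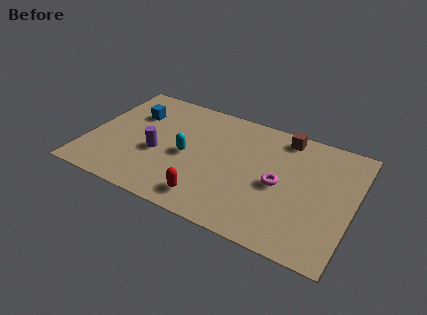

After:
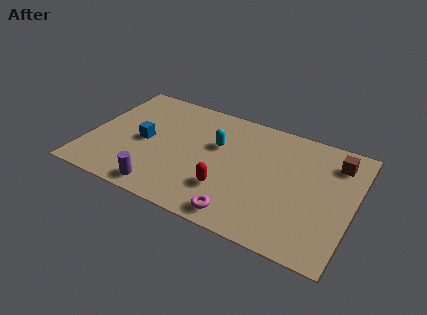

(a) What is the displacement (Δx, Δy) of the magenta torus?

(-1.4, -2.5)

The magenta torus started near (8.7, 3.4) and ended near (7.3, 0.9).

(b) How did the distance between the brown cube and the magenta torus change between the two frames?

+3.1

Before: roughly 3.0 units apart; after: 6.1. That's 3.1 units further apart.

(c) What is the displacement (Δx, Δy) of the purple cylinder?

(0.5, -2.1)

The purple cylinder started near (3.2, 3.0) and ended near (3.7, 0.9).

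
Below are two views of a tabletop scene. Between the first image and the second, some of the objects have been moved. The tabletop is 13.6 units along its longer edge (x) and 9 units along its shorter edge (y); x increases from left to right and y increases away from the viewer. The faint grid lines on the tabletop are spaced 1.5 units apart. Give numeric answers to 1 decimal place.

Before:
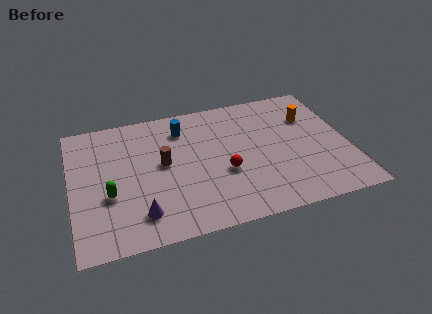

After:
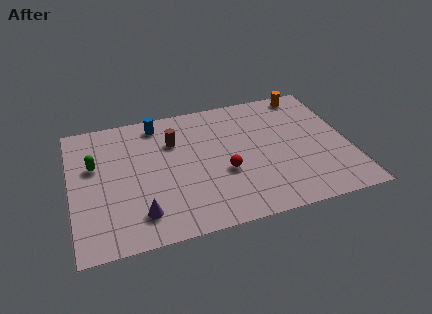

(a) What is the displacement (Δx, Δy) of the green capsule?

(-0.6, 2.2)

The green capsule started near (1.8, 3.4) and ended near (1.2, 5.6).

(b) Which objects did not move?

the red sphere and the purple cone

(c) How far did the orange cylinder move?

1.8

From (11.9, 6.3) to (11.9, 8.1), the orange cylinder covered √(0.0² + 1.8²) ≈ 1.8 units.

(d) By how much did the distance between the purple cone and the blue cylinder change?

+0.3

They were about 5.8 units apart before and 6.1 after — 0.3 units further apart.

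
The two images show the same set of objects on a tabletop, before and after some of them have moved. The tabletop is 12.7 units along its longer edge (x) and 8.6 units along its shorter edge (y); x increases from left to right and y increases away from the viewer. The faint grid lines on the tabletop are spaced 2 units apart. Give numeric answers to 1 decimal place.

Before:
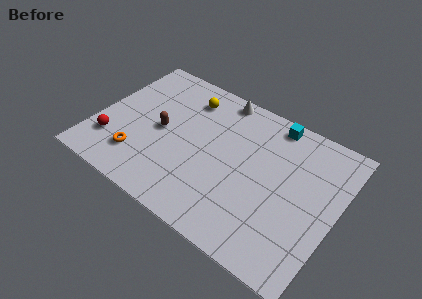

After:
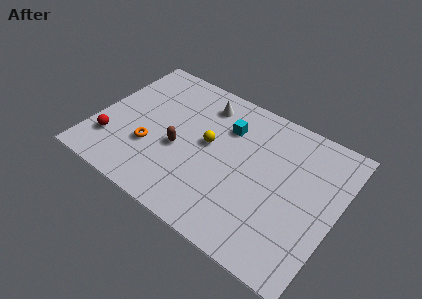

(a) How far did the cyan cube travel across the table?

2.7

From (8.8, 7.7) to (6.6, 6.2), the cyan cube covered √(2.2² + 1.5²) ≈ 2.7 units.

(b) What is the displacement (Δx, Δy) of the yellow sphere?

(1.6, -2.2)

The yellow sphere started near (4.3, 6.9) and ended near (5.9, 4.7).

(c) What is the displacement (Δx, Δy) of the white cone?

(-0.7, -0.8)

From the two frames, the white cone sits at roughly (5.9, 7.8) before and (5.2, 7.0) after.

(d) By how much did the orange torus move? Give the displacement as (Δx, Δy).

(0.5, 0.9)

The orange torus started near (2.6, 2.0) and ended near (3.1, 2.9).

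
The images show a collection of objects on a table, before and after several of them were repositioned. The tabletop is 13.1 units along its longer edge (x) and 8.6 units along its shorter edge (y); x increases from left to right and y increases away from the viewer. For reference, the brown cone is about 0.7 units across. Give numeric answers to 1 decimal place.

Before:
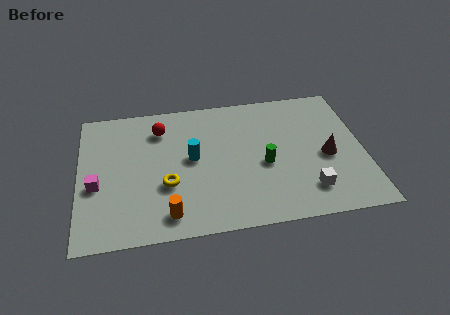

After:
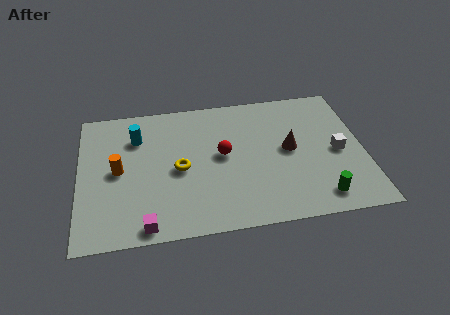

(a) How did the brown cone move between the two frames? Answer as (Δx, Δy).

(-1.7, 0.7)

From the two frames, the brown cone sits at roughly (11.4, 3.8) before and (9.7, 4.5) after.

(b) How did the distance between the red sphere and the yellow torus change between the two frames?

-1.5

They were about 3.6 units apart before and 2.1 after — 1.5 units closer together.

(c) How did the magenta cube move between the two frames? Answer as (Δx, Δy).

(2.2, -2.7)

From the two frames, the magenta cube sits at roughly (0.8, 3.5) before and (3.0, 0.8) after.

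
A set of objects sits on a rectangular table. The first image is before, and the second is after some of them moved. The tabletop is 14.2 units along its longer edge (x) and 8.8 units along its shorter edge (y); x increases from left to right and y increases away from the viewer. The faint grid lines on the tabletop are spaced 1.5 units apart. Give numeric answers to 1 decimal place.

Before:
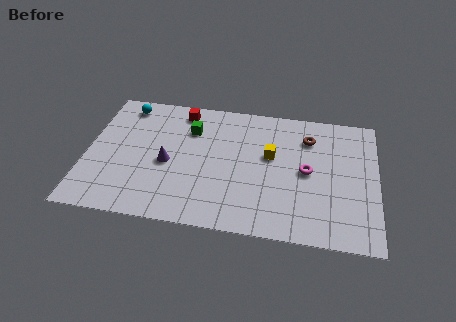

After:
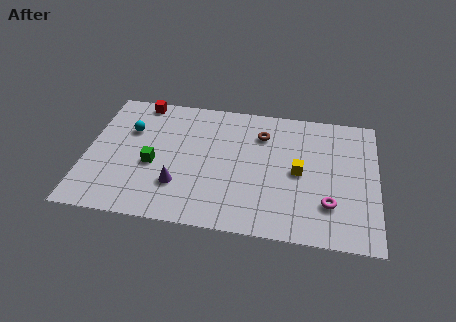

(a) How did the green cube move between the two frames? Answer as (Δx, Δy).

(-1.7, -2.7)

The green cube was at about (5.0, 6.4) and moved to about (3.3, 3.7).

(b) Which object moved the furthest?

the green cube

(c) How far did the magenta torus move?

2.3

The magenta torus moved from about (10.8, 4.4) to (11.9, 2.4), a distance of √(1.1² + 2.0²) ≈ 2.3.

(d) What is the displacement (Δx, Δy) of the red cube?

(-2.1, 0.4)

The red cube was at about (4.5, 7.6) and moved to about (2.4, 8.0).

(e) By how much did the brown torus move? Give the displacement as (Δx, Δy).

(-2.3, -0.1)

The brown torus was at about (10.8, 6.7) and moved to about (8.5, 6.6).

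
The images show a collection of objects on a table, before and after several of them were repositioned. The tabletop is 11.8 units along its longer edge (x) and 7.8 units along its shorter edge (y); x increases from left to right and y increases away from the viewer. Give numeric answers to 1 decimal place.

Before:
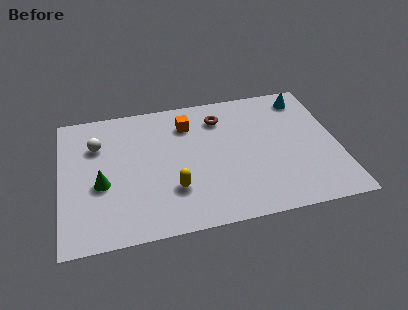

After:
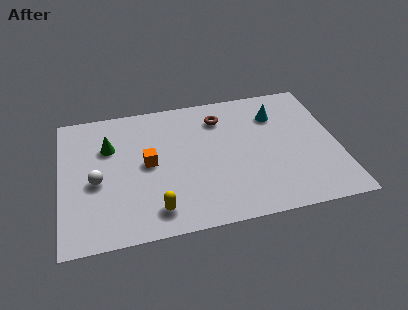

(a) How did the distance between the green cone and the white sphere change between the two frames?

-0.3

They were about 2.3 units apart before and 2.0 after — 0.3 units closer together.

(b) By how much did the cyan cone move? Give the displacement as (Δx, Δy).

(-1.3, -0.8)

The cyan cone started near (10.6, 6.6) and ended near (9.3, 5.8).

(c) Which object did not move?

the brown torus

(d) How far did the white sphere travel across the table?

2.1

The white sphere was near (1.6, 5.5) before and (1.5, 3.4) after, so it travelled √(0.1² + 2.1²) ≈ 2.1 units.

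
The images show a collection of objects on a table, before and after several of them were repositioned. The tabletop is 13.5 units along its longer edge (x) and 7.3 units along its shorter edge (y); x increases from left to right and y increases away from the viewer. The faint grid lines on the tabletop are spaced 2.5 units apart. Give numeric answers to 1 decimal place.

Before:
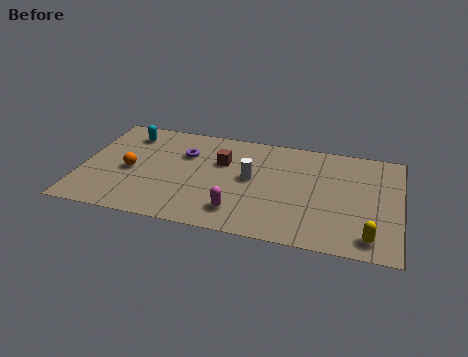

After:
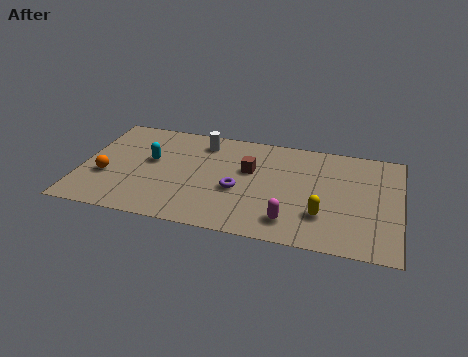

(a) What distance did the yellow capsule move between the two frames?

2.2

From (12.3, 1.1) to (10.3, 2.1), the yellow capsule covered √(2.0² + 1.0²) ≈ 2.2 units.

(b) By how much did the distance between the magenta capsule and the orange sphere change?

+3.0

The distance was about 5.0 in the first image and 8.0 in the second, so they moved 3.0 units further apart.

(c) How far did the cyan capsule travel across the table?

2.0

From (1.8, 5.9) to (2.9, 4.2), the cyan capsule covered √(1.1² + 1.7²) ≈ 2.0 units.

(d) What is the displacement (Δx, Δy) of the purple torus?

(2.4, -2.0)

The purple torus was at about (4.3, 5.0) and moved to about (6.7, 3.0).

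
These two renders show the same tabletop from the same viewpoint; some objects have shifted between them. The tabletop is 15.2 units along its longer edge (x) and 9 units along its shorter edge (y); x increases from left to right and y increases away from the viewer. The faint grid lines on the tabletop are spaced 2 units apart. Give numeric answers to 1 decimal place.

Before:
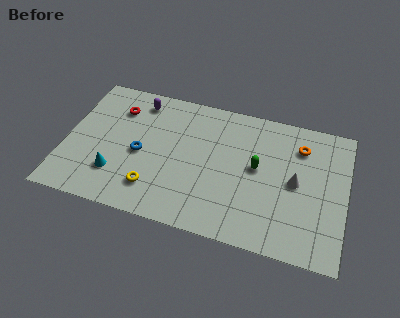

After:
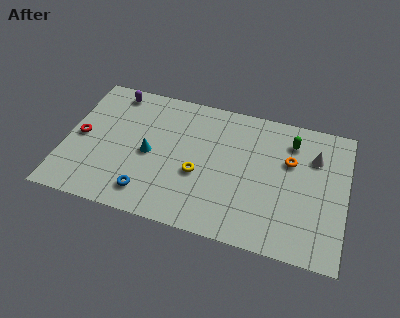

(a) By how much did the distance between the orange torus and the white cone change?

-1.0

They were about 2.4 units apart before and 1.4 after — 1.0 units closer together.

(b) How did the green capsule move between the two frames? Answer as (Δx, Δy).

(1.7, 2.2)

From the two frames, the green capsule sits at roughly (10.4, 4.9) before and (12.1, 7.1) after.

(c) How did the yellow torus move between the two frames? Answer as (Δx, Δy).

(2.3, 1.6)

From the two frames, the yellow torus sits at roughly (5.0, 2.0) before and (7.3, 3.6) after.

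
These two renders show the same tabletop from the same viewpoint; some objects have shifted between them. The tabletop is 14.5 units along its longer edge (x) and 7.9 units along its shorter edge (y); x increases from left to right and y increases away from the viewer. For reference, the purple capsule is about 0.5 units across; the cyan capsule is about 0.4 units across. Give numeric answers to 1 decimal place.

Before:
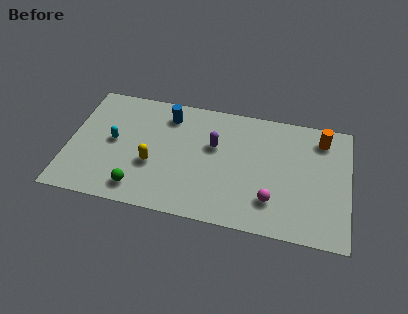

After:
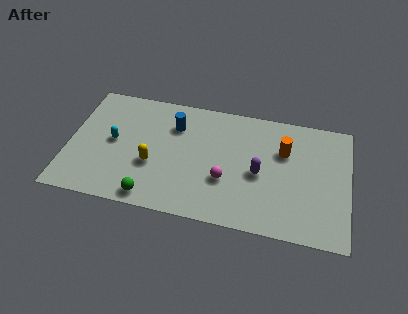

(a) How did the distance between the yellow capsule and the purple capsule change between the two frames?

+1.9

Before: roughly 3.6 units apart; after: 5.5. That's 1.9 units further apart.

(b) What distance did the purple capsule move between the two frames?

2.7

The purple capsule moved from about (7.5, 4.9) to (9.9, 3.6), a distance of √(2.4² + 1.3²) ≈ 2.7.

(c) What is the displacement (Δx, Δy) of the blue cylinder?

(0.4, -0.6)

From the two frames, the blue cylinder sits at roughly (5.0, 6.4) before and (5.4, 5.8) after.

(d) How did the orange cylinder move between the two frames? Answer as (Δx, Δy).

(-1.9, -1.2)

The orange cylinder started near (13.0, 6.5) and ended near (11.1, 5.3).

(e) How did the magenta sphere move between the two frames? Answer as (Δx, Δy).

(-2.4, 0.8)

The magenta sphere started near (10.6, 2.0) and ended near (8.2, 2.8).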